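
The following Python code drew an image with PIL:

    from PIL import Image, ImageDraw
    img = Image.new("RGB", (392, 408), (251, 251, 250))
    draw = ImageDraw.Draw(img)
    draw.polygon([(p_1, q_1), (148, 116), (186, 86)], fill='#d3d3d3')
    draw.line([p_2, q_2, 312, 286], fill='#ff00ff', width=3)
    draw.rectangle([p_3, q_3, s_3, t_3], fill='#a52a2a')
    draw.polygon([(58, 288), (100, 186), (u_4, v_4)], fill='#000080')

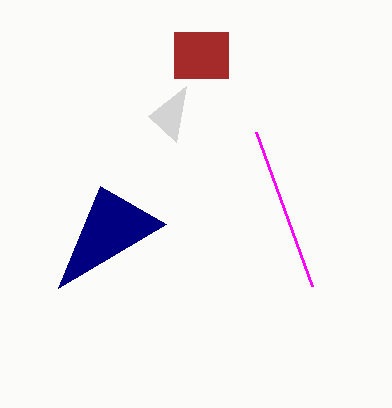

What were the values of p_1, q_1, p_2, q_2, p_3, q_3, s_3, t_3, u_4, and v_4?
p_1 = 176, q_1 = 142, p_2 = 256, q_2 = 132, p_3 = 174, q_3 = 32, s_3 = 228, t_3 = 78, u_4 = 166, v_4 = 224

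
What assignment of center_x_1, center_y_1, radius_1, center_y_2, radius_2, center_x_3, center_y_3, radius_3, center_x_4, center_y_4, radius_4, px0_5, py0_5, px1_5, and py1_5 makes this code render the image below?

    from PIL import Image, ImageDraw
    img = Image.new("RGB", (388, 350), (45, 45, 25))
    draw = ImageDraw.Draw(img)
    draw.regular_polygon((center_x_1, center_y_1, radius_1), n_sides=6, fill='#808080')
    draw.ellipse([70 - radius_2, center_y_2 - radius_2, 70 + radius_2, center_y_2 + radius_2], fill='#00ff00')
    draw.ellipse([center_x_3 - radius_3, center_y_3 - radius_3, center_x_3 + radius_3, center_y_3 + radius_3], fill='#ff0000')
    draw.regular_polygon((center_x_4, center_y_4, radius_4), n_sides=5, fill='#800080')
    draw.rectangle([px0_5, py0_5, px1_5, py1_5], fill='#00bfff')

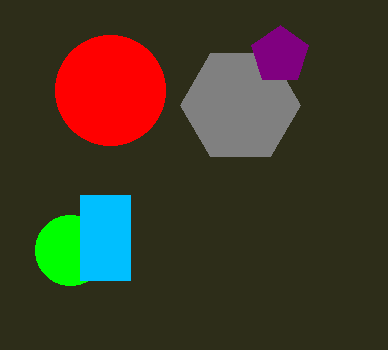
center_x_1 = 240, center_y_1 = 105, radius_1 = 60, center_y_2 = 250, radius_2 = 35, center_x_3 = 110, center_y_3 = 90, radius_3 = 55, center_x_4 = 280, center_y_4 = 55, radius_4 = 30, px0_5 = 80, py0_5 = 195, px1_5 = 130, py1_5 = 280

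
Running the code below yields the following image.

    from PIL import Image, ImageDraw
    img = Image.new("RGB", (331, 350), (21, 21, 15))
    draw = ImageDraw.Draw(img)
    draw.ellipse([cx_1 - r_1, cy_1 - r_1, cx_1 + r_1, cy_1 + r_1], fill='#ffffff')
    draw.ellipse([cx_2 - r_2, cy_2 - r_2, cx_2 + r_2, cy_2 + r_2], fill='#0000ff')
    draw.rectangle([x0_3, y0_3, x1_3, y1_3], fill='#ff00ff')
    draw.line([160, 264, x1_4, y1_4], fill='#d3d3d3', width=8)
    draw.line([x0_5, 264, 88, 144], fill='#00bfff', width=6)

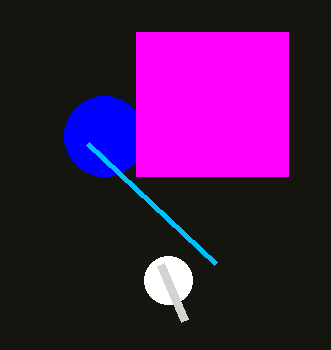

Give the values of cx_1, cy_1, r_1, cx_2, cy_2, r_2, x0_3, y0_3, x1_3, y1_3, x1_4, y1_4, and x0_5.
cx_1 = 168, cy_1 = 280, r_1 = 24, cx_2 = 104, cy_2 = 136, r_2 = 40, x0_3 = 136, y0_3 = 32, x1_3 = 288, y1_3 = 176, x1_4 = 184, y1_4 = 320, x0_5 = 216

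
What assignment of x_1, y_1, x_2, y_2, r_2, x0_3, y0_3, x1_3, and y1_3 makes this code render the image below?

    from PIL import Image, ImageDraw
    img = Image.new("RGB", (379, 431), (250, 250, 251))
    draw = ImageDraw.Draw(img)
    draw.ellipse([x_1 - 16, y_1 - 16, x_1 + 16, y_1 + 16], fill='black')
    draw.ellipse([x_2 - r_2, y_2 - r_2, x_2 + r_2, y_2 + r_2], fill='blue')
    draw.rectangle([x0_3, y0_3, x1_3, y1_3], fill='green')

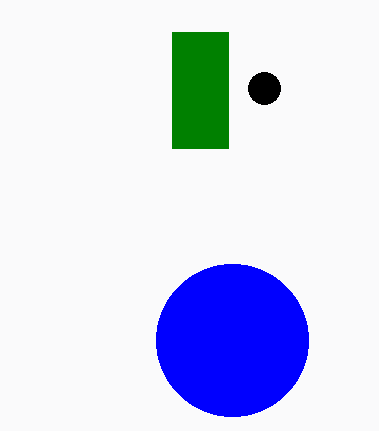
x_1 = 264; y_1 = 88; x_2 = 232; y_2 = 340; r_2 = 76; x0_3 = 172; y0_3 = 32; x1_3 = 228; y1_3 = 148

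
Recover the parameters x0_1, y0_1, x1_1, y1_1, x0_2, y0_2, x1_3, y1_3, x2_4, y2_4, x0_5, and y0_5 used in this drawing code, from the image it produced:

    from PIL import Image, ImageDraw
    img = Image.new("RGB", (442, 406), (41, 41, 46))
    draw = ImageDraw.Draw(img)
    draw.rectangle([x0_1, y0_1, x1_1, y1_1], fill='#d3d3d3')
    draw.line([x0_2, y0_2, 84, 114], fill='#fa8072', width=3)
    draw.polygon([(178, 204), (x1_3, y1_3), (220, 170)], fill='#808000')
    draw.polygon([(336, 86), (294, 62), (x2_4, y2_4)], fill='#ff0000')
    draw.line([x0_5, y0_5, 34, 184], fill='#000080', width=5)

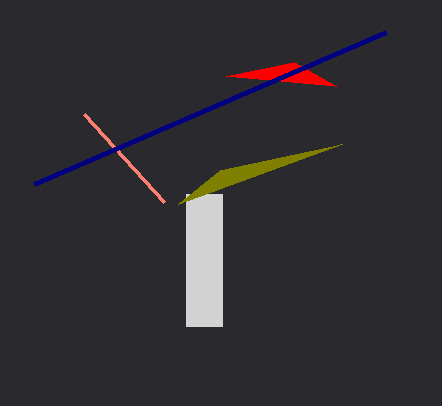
x0_1 = 186, y0_1 = 194, x1_1 = 222, y1_1 = 326, x0_2 = 164, y0_2 = 202, x1_3 = 342, y1_3 = 144, x2_4 = 226, y2_4 = 76, x0_5 = 386, y0_5 = 32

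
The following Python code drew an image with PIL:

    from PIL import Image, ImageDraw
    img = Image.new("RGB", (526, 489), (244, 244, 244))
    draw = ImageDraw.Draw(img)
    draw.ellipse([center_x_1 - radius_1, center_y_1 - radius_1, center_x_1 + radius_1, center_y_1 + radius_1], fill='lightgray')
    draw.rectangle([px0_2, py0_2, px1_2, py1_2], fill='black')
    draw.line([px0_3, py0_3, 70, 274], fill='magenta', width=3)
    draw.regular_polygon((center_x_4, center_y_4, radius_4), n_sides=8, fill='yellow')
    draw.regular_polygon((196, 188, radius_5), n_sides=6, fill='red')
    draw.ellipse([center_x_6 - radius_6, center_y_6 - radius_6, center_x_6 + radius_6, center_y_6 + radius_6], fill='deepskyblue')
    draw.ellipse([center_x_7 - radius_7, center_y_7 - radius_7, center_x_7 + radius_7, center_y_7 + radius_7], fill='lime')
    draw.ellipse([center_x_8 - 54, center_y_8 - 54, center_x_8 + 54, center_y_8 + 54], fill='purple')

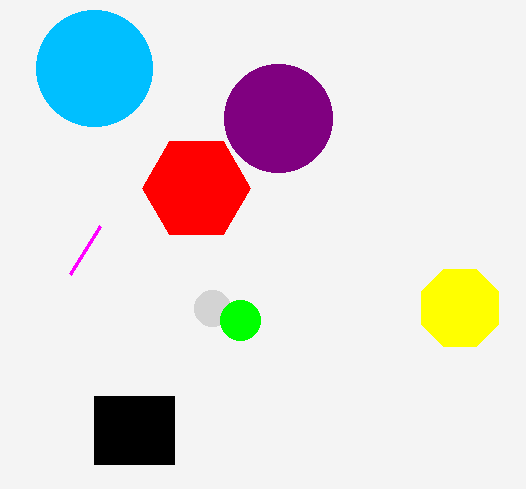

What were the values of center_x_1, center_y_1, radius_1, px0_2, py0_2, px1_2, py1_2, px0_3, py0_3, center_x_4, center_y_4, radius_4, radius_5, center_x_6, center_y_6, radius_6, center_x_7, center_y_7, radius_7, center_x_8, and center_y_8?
center_x_1 = 212; center_y_1 = 308; radius_1 = 18; px0_2 = 94; py0_2 = 396; px1_2 = 174; py1_2 = 464; px0_3 = 100; py0_3 = 226; center_x_4 = 460; center_y_4 = 308; radius_4 = 42; radius_5 = 54; center_x_6 = 94; center_y_6 = 68; radius_6 = 58; center_x_7 = 240; center_y_7 = 320; radius_7 = 20; center_x_8 = 278; center_y_8 = 118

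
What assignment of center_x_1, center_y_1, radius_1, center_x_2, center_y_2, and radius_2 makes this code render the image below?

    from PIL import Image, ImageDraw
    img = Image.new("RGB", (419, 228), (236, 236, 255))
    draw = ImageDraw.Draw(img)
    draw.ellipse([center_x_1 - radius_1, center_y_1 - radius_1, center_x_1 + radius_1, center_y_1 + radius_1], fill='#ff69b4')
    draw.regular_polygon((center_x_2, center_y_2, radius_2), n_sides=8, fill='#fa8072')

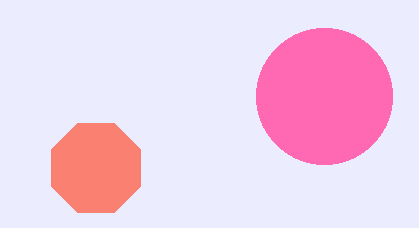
center_x_1 = 324
center_y_1 = 96
radius_1 = 68
center_x_2 = 96
center_y_2 = 168
radius_2 = 48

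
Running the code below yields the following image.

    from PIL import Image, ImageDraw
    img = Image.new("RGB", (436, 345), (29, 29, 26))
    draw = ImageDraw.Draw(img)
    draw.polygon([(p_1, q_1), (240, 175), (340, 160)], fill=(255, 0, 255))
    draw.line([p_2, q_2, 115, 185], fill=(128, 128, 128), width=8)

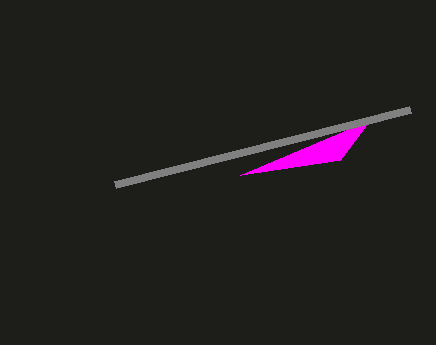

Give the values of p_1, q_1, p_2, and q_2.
p_1 = 370, q_1 = 120, p_2 = 410, q_2 = 110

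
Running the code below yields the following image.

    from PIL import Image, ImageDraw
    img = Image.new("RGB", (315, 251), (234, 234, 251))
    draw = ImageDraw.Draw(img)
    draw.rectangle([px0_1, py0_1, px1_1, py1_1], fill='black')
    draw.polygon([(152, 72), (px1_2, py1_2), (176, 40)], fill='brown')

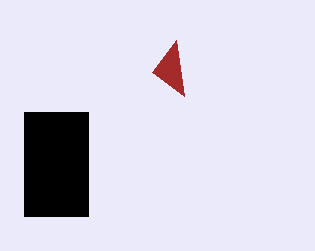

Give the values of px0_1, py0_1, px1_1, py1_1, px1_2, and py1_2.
px0_1 = 24; py0_1 = 112; px1_1 = 88; py1_1 = 216; px1_2 = 184; py1_2 = 96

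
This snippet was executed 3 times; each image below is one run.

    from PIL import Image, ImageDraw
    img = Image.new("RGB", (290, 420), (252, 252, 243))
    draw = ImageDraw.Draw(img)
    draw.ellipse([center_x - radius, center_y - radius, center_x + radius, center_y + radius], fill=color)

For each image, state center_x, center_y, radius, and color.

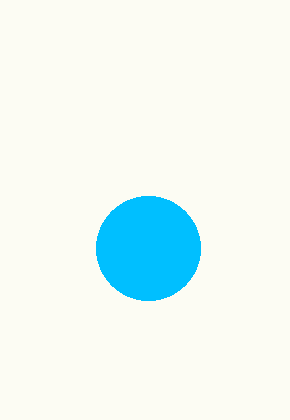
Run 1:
center_x = 148, center_y = 248, radius = 52, color = 'deepskyblue'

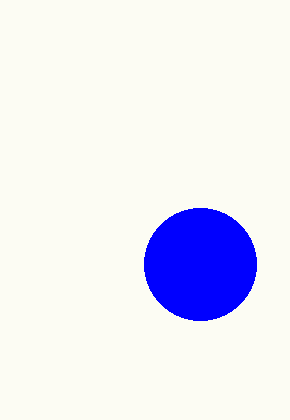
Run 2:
center_x = 200; center_y = 264; radius = 56; color = 'blue'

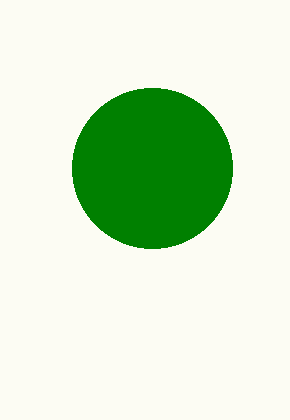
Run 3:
center_x = 152
center_y = 168
radius = 80
color = 'green'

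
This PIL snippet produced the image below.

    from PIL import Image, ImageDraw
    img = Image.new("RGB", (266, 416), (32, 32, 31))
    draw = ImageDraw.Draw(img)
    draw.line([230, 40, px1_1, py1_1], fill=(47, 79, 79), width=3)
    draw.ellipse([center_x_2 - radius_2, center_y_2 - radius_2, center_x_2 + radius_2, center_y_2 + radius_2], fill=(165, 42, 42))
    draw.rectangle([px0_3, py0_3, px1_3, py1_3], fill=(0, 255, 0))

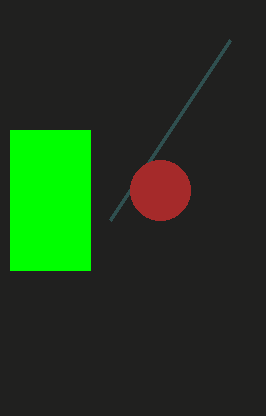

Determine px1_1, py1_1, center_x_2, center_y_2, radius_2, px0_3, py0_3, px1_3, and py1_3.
px1_1 = 110, py1_1 = 220, center_x_2 = 160, center_y_2 = 190, radius_2 = 30, px0_3 = 10, py0_3 = 130, px1_3 = 90, py1_3 = 270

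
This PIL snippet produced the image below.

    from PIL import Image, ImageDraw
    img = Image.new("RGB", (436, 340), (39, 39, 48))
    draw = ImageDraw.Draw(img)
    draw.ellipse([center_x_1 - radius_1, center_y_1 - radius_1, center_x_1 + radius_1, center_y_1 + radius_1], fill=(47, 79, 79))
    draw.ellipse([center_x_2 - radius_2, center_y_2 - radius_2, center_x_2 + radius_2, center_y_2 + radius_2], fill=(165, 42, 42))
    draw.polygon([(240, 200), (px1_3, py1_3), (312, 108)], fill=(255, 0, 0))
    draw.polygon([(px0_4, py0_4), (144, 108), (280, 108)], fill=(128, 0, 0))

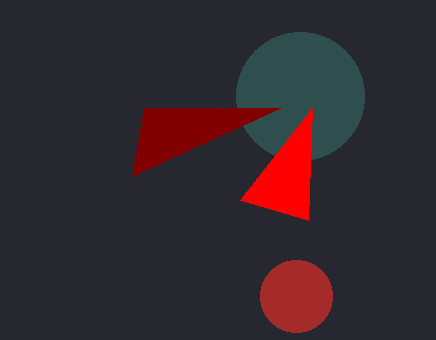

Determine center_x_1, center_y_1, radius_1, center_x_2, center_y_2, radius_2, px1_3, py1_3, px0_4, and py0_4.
center_x_1 = 300; center_y_1 = 96; radius_1 = 64; center_x_2 = 296; center_y_2 = 296; radius_2 = 36; px1_3 = 308; py1_3 = 220; px0_4 = 132; py0_4 = 176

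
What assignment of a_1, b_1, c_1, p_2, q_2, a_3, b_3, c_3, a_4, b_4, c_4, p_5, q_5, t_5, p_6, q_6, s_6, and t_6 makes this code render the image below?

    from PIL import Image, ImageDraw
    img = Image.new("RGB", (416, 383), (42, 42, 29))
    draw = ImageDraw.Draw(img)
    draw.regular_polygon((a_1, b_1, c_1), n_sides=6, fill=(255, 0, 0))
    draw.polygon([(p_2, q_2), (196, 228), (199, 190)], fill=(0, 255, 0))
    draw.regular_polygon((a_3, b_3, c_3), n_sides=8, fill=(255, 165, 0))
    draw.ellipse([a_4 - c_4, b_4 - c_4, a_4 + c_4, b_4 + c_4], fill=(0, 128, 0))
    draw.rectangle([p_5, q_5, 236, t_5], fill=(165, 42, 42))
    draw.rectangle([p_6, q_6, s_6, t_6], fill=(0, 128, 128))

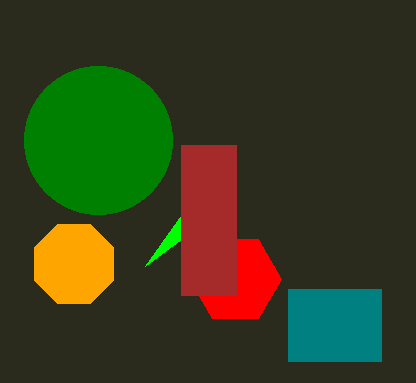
a_1 = 235
b_1 = 279
c_1 = 46
p_2 = 145
q_2 = 266
a_3 = 74
b_3 = 264
c_3 = 43
a_4 = 98
b_4 = 140
c_4 = 74
p_5 = 181
q_5 = 145
t_5 = 295
p_6 = 288
q_6 = 289
s_6 = 381
t_6 = 361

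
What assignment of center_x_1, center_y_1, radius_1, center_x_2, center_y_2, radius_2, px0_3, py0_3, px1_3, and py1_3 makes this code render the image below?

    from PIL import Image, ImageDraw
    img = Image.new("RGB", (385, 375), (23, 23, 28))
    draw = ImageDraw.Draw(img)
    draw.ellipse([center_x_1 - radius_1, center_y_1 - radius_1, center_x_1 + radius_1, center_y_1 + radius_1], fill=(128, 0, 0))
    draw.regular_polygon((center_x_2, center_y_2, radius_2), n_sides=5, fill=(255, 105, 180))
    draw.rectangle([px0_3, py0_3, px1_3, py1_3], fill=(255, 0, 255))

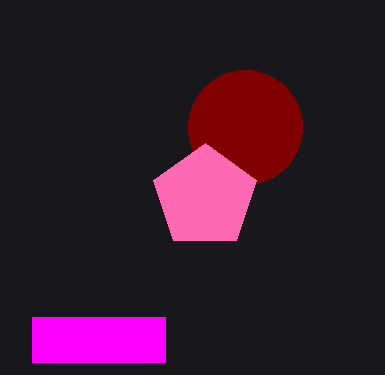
center_x_1 = 245, center_y_1 = 127, radius_1 = 57, center_x_2 = 205, center_y_2 = 197, radius_2 = 54, px0_3 = 32, py0_3 = 317, px1_3 = 165, py1_3 = 362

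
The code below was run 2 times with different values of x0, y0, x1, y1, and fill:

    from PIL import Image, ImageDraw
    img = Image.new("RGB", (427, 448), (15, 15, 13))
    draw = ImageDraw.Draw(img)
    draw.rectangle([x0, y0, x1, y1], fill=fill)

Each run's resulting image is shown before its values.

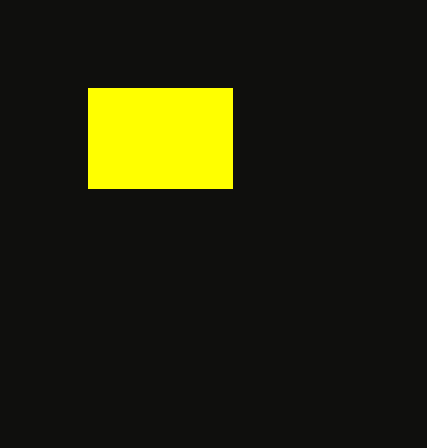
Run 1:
x0 = 88
y0 = 88
x1 = 232
y1 = 188
fill = 'yellow'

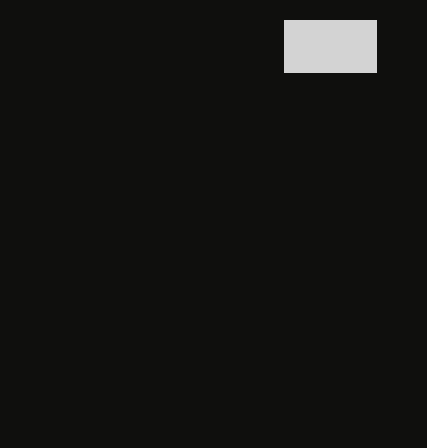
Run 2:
x0 = 284
y0 = 20
x1 = 376
y1 = 72
fill = 'lightgray'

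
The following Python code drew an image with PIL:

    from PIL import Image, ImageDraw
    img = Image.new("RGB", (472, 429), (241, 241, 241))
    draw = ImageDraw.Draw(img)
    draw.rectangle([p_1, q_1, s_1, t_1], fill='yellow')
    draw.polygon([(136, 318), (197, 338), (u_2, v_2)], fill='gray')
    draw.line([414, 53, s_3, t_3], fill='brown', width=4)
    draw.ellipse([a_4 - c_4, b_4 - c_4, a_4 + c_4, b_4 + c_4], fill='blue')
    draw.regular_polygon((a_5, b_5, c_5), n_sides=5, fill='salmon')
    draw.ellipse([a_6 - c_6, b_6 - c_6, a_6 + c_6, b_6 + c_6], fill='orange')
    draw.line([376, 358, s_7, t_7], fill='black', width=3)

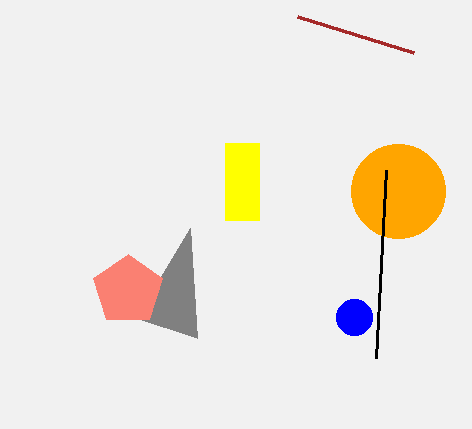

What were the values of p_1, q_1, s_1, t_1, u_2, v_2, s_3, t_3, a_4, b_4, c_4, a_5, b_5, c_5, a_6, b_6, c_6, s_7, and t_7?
p_1 = 225, q_1 = 143, s_1 = 259, t_1 = 220, u_2 = 190, v_2 = 228, s_3 = 298, t_3 = 17, a_4 = 354, b_4 = 317, c_4 = 18, a_5 = 128, b_5 = 290, c_5 = 36, a_6 = 398, b_6 = 191, c_6 = 47, s_7 = 386, t_7 = 170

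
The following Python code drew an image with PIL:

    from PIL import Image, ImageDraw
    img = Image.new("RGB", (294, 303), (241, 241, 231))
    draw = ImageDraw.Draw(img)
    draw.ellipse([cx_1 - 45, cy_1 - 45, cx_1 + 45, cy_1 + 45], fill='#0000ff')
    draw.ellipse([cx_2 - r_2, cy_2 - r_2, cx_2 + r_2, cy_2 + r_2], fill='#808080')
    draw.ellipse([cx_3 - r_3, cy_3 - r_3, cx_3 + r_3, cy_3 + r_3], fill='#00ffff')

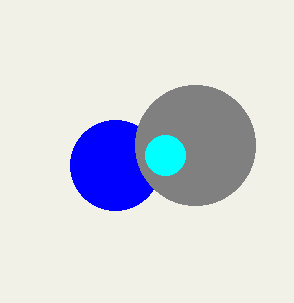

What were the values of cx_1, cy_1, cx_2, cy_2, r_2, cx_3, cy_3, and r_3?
cx_1 = 115
cy_1 = 165
cx_2 = 195
cy_2 = 145
r_2 = 60
cx_3 = 165
cy_3 = 155
r_3 = 20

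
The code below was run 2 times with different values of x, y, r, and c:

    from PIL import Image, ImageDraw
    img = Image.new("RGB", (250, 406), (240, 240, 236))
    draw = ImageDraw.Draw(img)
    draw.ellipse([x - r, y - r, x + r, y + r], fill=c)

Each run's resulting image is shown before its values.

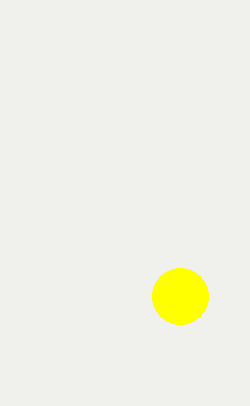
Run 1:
x = 180; y = 296; r = 28; c = 'yellow'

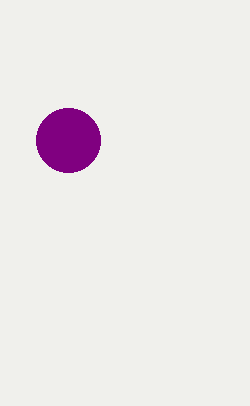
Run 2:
x = 68
y = 140
r = 32
c = 'purple'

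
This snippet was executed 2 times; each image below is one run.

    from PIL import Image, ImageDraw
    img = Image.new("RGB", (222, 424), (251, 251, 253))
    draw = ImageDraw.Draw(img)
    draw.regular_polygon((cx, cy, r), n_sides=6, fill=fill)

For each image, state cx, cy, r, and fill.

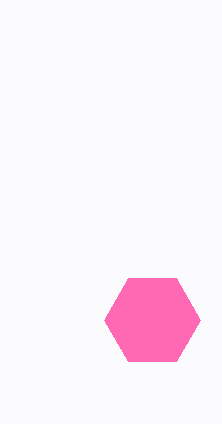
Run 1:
cx = 152; cy = 320; r = 48; fill = 'hotpink'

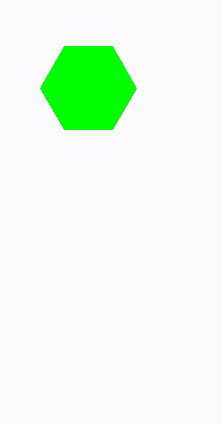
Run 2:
cx = 88, cy = 88, r = 48, fill = 'lime'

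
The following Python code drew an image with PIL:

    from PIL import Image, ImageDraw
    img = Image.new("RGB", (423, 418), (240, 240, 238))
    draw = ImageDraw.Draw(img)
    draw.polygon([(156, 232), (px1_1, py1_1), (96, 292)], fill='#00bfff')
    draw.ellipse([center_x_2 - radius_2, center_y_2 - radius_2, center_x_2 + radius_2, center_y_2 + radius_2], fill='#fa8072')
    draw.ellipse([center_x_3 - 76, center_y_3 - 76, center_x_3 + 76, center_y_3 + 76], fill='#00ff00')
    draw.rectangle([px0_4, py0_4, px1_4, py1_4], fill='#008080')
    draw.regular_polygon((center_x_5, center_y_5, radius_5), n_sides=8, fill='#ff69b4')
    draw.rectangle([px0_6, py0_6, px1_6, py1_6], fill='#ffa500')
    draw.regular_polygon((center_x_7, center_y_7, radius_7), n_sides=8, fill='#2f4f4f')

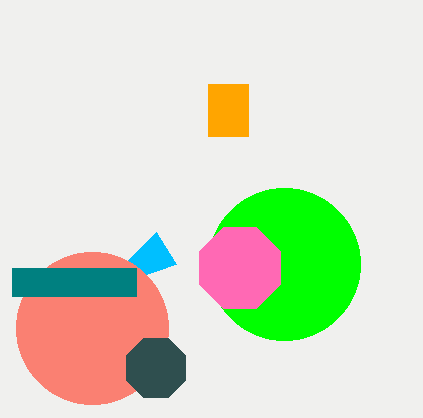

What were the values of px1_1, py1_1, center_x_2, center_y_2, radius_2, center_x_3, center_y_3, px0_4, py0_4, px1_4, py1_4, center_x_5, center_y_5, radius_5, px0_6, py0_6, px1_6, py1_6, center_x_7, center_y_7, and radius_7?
px1_1 = 176; py1_1 = 264; center_x_2 = 92; center_y_2 = 328; radius_2 = 76; center_x_3 = 284; center_y_3 = 264; px0_4 = 12; py0_4 = 268; px1_4 = 136; py1_4 = 296; center_x_5 = 240; center_y_5 = 268; radius_5 = 44; px0_6 = 208; py0_6 = 84; px1_6 = 248; py1_6 = 136; center_x_7 = 156; center_y_7 = 368; radius_7 = 32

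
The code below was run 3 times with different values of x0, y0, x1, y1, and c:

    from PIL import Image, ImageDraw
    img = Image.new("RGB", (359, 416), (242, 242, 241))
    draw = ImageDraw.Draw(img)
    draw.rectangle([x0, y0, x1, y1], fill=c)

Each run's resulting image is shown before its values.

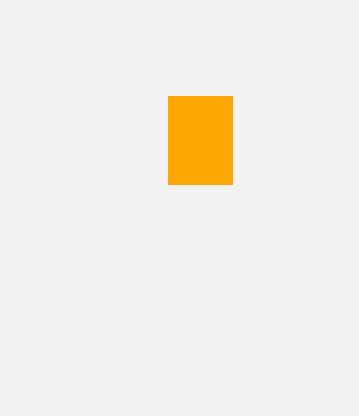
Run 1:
x0 = 168; y0 = 96; x1 = 232; y1 = 184; c = 'orange'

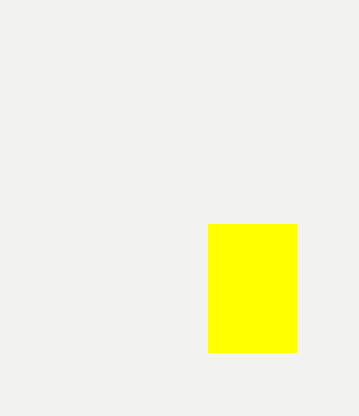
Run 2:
x0 = 208, y0 = 224, x1 = 296, y1 = 352, c = 'yellow'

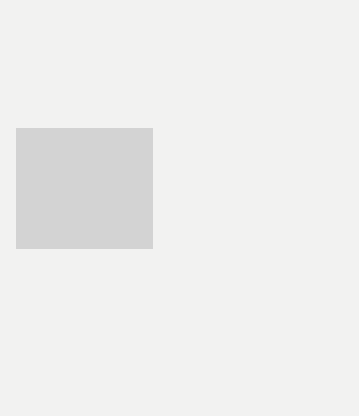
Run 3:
x0 = 16; y0 = 128; x1 = 152; y1 = 248; c = 'lightgray'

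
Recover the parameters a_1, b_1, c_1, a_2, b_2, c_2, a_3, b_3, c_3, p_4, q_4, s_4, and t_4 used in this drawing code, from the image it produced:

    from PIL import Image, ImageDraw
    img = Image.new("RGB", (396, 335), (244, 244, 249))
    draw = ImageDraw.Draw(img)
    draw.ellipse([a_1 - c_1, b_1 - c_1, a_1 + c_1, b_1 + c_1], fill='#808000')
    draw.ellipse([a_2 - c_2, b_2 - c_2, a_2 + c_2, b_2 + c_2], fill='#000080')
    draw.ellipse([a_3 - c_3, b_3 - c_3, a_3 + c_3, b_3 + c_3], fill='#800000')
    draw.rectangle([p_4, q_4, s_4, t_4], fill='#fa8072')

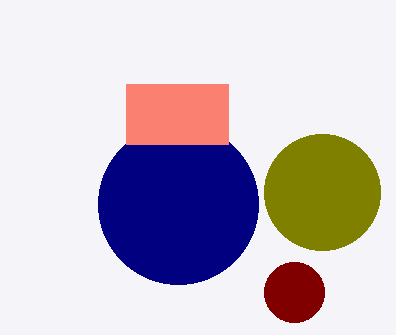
a_1 = 322, b_1 = 192, c_1 = 58, a_2 = 178, b_2 = 204, c_2 = 80, a_3 = 294, b_3 = 292, c_3 = 30, p_4 = 126, q_4 = 84, s_4 = 228, t_4 = 144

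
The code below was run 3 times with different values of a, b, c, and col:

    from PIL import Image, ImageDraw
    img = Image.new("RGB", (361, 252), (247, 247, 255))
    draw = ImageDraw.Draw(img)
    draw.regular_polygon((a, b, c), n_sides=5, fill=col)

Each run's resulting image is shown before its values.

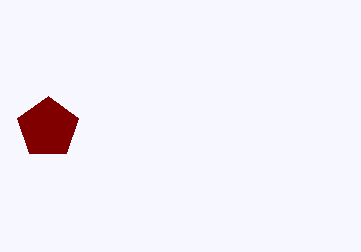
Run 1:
a = 48, b = 128, c = 32, col = 'maroon'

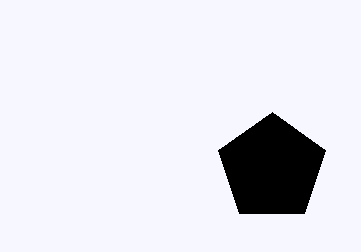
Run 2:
a = 272
b = 168
c = 56
col = 'black'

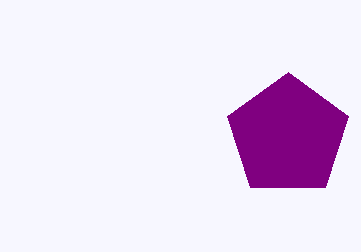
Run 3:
a = 288, b = 136, c = 64, col = 'purple'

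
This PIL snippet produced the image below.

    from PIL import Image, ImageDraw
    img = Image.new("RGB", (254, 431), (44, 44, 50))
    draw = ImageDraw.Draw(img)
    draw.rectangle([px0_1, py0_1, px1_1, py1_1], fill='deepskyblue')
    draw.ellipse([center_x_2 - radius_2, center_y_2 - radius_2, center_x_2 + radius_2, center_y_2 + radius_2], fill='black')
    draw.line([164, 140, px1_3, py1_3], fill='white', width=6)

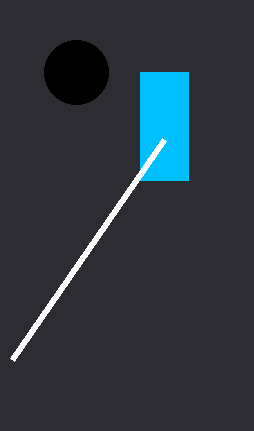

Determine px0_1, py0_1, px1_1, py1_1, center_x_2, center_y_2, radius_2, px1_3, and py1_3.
px0_1 = 140
py0_1 = 72
px1_1 = 188
py1_1 = 180
center_x_2 = 76
center_y_2 = 72
radius_2 = 32
px1_3 = 12
py1_3 = 360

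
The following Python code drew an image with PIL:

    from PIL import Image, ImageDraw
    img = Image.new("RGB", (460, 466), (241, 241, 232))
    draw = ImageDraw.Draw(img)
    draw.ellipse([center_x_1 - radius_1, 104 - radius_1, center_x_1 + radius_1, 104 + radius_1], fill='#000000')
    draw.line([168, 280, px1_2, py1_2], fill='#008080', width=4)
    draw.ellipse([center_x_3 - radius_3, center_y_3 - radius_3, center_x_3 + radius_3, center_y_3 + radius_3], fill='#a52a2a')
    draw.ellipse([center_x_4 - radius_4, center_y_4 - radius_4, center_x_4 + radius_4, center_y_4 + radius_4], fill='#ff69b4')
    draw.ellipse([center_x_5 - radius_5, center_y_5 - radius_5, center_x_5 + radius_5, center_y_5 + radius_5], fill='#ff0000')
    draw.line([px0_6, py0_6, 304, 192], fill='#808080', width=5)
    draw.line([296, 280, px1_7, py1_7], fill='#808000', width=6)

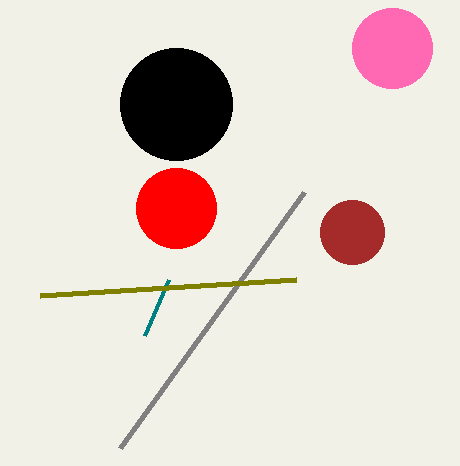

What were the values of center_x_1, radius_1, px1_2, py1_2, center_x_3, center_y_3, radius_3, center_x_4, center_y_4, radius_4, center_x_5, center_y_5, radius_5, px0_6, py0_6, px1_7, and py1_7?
center_x_1 = 176
radius_1 = 56
px1_2 = 144
py1_2 = 336
center_x_3 = 352
center_y_3 = 232
radius_3 = 32
center_x_4 = 392
center_y_4 = 48
radius_4 = 40
center_x_5 = 176
center_y_5 = 208
radius_5 = 40
px0_6 = 120
py0_6 = 448
px1_7 = 40
py1_7 = 296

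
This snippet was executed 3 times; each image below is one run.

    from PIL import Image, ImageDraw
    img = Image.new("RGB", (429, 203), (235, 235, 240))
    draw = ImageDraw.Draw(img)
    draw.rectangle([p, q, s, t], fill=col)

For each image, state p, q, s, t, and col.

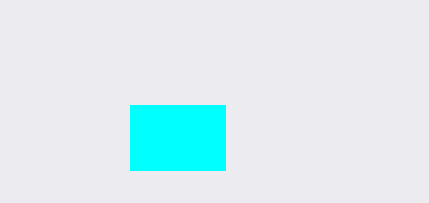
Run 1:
p = 130; q = 105; s = 225; t = 170; col = 'cyan'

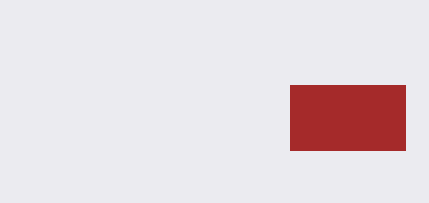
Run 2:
p = 290
q = 85
s = 405
t = 150
col = 'brown'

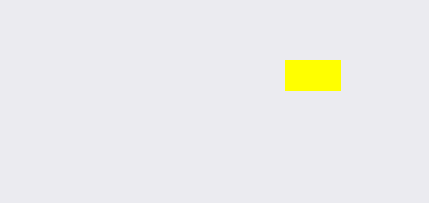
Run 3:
p = 285; q = 60; s = 340; t = 90; col = 'yellow'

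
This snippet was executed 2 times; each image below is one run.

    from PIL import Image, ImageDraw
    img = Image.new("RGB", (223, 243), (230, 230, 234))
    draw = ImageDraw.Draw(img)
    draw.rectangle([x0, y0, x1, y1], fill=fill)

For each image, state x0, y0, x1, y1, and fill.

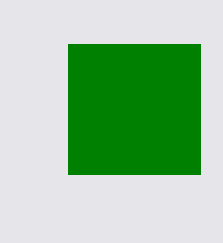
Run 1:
x0 = 68; y0 = 44; x1 = 200; y1 = 174; fill = 'green'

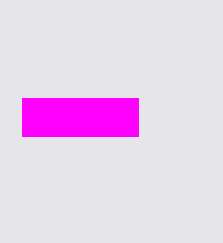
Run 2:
x0 = 22, y0 = 98, x1 = 138, y1 = 136, fill = 'magenta'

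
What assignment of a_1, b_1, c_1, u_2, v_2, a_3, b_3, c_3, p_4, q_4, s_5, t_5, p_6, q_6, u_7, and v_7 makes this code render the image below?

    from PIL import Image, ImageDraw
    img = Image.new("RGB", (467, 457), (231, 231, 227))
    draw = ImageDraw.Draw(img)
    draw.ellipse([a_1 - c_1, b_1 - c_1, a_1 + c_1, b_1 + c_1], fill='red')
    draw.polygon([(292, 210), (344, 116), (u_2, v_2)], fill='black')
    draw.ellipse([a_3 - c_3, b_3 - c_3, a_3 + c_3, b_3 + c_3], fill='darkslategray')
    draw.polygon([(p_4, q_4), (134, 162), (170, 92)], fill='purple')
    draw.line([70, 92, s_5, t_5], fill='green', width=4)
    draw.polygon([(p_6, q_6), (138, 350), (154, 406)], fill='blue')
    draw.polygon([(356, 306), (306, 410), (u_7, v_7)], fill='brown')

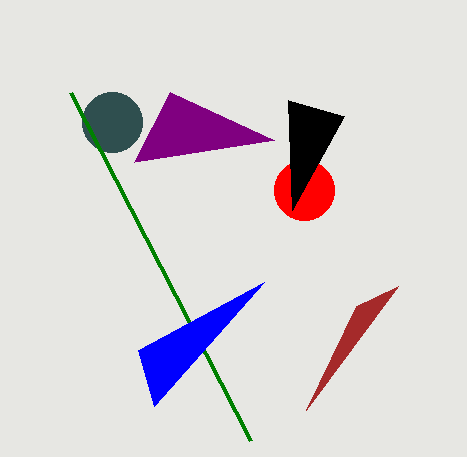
a_1 = 304, b_1 = 190, c_1 = 30, u_2 = 288, v_2 = 100, a_3 = 112, b_3 = 122, c_3 = 30, p_4 = 274, q_4 = 140, s_5 = 250, t_5 = 440, p_6 = 264, q_6 = 282, u_7 = 398, v_7 = 286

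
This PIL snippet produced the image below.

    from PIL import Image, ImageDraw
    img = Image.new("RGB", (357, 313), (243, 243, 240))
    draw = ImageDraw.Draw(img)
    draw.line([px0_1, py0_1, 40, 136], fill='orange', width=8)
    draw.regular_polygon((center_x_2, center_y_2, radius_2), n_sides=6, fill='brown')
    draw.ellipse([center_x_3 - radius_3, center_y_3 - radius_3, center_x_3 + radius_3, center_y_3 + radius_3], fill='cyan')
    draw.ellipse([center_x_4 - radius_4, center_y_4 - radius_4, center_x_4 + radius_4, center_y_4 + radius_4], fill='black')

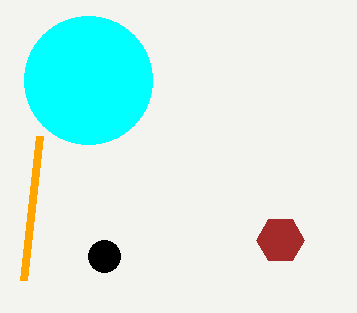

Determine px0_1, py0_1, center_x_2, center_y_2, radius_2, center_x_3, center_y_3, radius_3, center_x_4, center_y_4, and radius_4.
px0_1 = 24; py0_1 = 280; center_x_2 = 280; center_y_2 = 240; radius_2 = 24; center_x_3 = 88; center_y_3 = 80; radius_3 = 64; center_x_4 = 104; center_y_4 = 256; radius_4 = 16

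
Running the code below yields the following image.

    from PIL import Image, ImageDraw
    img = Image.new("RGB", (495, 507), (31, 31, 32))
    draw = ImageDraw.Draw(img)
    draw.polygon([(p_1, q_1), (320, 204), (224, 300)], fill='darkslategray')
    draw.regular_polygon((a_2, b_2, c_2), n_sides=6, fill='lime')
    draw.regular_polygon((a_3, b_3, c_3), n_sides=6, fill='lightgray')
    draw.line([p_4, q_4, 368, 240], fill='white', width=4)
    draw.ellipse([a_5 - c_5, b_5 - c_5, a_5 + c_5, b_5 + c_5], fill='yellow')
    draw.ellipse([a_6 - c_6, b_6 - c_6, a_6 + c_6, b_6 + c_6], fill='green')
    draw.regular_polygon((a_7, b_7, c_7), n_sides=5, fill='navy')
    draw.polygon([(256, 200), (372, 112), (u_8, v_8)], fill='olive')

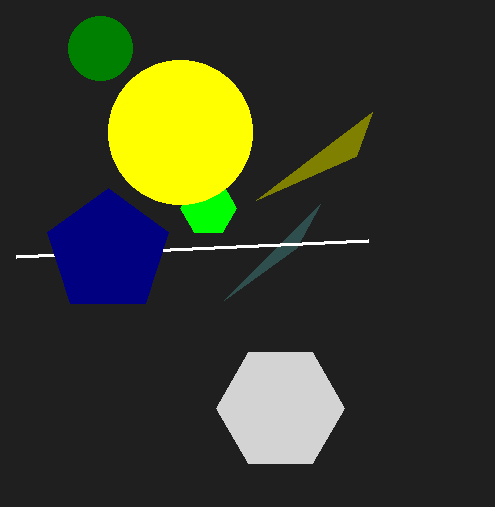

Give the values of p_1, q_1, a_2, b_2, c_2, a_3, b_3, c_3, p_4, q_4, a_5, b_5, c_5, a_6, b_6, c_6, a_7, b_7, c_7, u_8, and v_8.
p_1 = 296; q_1 = 248; a_2 = 208; b_2 = 208; c_2 = 28; a_3 = 280; b_3 = 408; c_3 = 64; p_4 = 16; q_4 = 256; a_5 = 180; b_5 = 132; c_5 = 72; a_6 = 100; b_6 = 48; c_6 = 32; a_7 = 108; b_7 = 252; c_7 = 64; u_8 = 356; v_8 = 156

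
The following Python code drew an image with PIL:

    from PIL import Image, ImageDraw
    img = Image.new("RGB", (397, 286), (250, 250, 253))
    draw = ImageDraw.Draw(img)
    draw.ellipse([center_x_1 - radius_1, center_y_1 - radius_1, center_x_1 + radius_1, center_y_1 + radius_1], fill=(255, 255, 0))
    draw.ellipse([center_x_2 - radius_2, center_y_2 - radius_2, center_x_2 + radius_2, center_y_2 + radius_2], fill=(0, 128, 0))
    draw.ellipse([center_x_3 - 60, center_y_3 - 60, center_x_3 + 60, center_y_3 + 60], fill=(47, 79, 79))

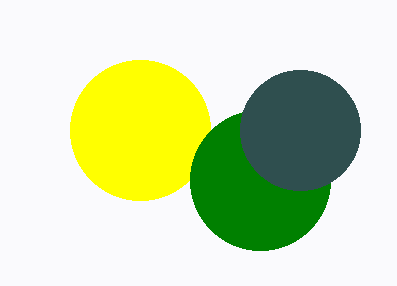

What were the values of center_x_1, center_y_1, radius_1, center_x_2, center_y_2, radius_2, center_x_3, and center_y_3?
center_x_1 = 140; center_y_1 = 130; radius_1 = 70; center_x_2 = 260; center_y_2 = 180; radius_2 = 70; center_x_3 = 300; center_y_3 = 130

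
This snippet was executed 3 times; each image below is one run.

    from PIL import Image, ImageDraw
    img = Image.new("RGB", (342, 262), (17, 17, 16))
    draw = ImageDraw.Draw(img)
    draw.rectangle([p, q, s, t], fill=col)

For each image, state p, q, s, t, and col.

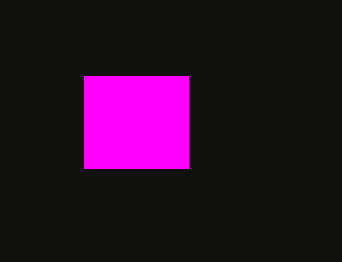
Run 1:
p = 84
q = 76
s = 188
t = 168
col = 'magenta'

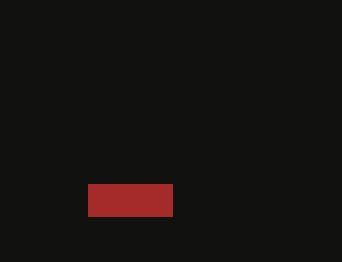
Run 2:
p = 88
q = 184
s = 172
t = 216
col = 'brown'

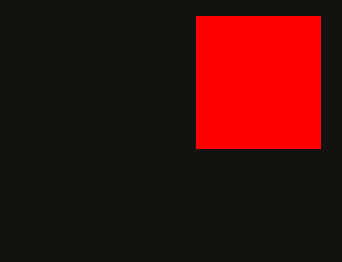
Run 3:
p = 196
q = 16
s = 320
t = 148
col = 'red'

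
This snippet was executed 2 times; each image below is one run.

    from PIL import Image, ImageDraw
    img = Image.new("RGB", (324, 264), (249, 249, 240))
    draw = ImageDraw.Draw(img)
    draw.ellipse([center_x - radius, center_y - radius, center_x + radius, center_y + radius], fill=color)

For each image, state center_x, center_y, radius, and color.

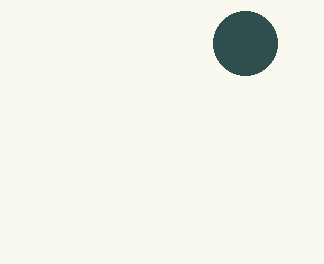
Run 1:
center_x = 245, center_y = 43, radius = 32, color = 'darkslategray'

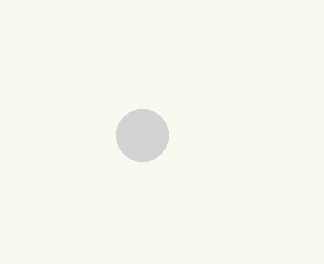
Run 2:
center_x = 142; center_y = 135; radius = 26; color = 'lightgray'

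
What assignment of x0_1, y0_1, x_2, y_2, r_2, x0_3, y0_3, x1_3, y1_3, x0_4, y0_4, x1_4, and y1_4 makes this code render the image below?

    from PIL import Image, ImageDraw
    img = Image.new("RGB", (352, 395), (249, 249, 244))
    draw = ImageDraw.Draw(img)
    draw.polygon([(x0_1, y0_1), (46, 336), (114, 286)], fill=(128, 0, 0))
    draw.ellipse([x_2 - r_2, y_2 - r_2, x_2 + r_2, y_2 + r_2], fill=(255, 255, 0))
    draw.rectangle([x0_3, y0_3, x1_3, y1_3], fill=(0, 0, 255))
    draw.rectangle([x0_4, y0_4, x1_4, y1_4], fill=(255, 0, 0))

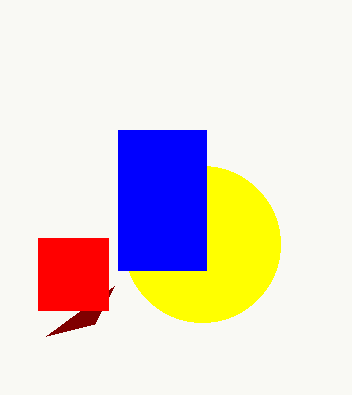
x0_1 = 94
y0_1 = 324
x_2 = 202
y_2 = 244
r_2 = 78
x0_3 = 118
y0_3 = 130
x1_3 = 206
y1_3 = 270
x0_4 = 38
y0_4 = 238
x1_4 = 108
y1_4 = 310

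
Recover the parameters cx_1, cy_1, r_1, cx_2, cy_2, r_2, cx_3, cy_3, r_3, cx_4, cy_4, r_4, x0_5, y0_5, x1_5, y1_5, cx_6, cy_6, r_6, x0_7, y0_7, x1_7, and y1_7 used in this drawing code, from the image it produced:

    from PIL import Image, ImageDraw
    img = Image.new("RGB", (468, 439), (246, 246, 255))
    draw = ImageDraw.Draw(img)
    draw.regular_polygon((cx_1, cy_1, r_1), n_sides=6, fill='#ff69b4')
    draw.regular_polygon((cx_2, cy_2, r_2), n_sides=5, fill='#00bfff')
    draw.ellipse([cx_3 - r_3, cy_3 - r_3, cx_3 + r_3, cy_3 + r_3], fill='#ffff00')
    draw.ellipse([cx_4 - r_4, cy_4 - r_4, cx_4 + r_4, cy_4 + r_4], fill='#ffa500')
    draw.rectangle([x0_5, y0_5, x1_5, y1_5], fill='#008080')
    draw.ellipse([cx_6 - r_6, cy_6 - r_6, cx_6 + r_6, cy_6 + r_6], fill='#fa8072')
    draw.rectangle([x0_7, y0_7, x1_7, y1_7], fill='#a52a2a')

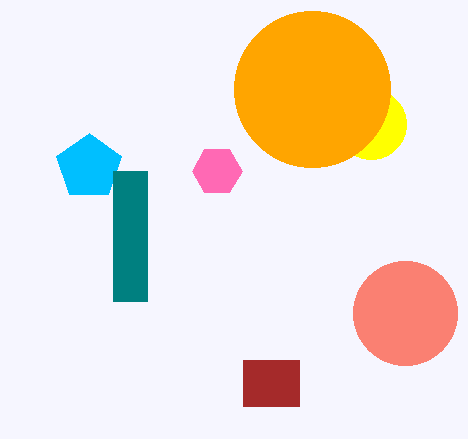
cx_1 = 217, cy_1 = 171, r_1 = 25, cx_2 = 89, cy_2 = 167, r_2 = 34, cx_3 = 371, cy_3 = 124, r_3 = 35, cx_4 = 312, cy_4 = 89, r_4 = 78, x0_5 = 113, y0_5 = 171, x1_5 = 147, y1_5 = 301, cx_6 = 405, cy_6 = 313, r_6 = 52, x0_7 = 243, y0_7 = 360, x1_7 = 299, y1_7 = 406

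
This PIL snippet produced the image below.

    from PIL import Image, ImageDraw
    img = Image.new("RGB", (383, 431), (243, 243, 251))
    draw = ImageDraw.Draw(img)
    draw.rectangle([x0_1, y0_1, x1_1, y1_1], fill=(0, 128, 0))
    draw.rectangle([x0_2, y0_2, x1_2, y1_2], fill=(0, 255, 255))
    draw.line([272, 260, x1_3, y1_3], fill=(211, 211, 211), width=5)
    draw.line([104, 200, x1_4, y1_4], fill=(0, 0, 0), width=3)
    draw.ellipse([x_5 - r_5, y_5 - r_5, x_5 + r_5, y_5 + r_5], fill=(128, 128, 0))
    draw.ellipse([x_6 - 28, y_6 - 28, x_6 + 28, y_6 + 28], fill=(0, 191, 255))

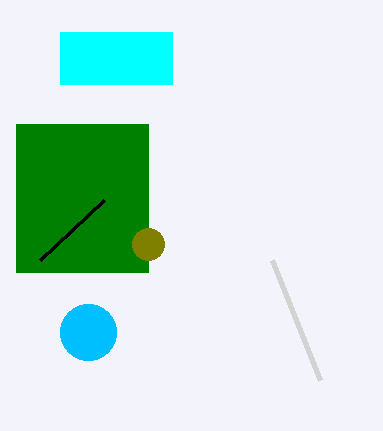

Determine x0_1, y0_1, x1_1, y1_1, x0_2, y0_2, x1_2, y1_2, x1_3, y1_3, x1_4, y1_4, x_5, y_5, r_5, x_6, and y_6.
x0_1 = 16, y0_1 = 124, x1_1 = 148, y1_1 = 272, x0_2 = 60, y0_2 = 32, x1_2 = 172, y1_2 = 84, x1_3 = 320, y1_3 = 380, x1_4 = 40, y1_4 = 260, x_5 = 148, y_5 = 244, r_5 = 16, x_6 = 88, y_6 = 332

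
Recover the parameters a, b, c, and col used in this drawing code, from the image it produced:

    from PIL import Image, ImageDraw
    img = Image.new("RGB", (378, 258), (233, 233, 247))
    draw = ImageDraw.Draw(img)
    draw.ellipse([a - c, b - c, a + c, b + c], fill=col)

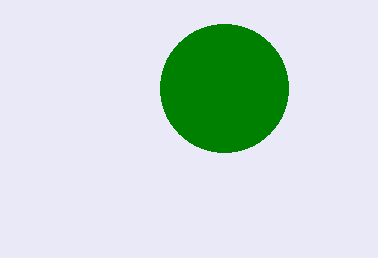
a = 224
b = 88
c = 64
col = 'green'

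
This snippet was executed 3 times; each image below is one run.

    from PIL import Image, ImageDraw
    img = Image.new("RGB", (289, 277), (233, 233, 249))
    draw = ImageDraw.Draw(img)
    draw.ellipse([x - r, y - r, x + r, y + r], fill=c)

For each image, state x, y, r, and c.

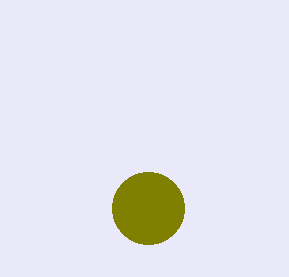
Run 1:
x = 148; y = 208; r = 36; c = 'olive'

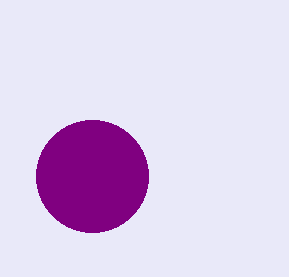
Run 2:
x = 92; y = 176; r = 56; c = 'purple'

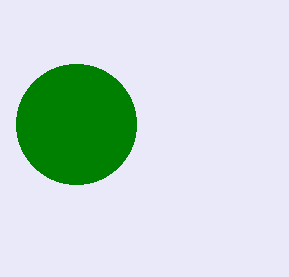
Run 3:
x = 76, y = 124, r = 60, c = 'green'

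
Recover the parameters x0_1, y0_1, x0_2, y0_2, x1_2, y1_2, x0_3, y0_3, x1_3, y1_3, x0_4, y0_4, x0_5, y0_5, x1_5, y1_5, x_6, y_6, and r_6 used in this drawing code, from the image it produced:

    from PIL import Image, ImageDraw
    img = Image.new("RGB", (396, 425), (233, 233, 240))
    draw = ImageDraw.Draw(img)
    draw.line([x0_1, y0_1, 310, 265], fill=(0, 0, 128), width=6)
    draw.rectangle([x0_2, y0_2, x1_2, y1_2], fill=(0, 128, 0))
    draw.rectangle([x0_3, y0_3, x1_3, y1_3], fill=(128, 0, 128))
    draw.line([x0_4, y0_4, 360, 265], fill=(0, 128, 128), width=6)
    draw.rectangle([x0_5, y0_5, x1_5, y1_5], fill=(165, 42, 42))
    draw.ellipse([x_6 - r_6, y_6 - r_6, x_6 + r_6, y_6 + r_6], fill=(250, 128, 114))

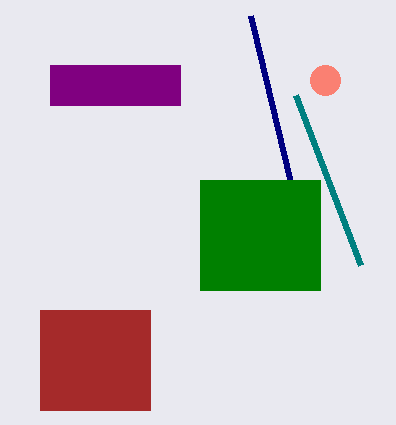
x0_1 = 250; y0_1 = 15; x0_2 = 200; y0_2 = 180; x1_2 = 320; y1_2 = 290; x0_3 = 50; y0_3 = 65; x1_3 = 180; y1_3 = 105; x0_4 = 295; y0_4 = 95; x0_5 = 40; y0_5 = 310; x1_5 = 150; y1_5 = 410; x_6 = 325; y_6 = 80; r_6 = 15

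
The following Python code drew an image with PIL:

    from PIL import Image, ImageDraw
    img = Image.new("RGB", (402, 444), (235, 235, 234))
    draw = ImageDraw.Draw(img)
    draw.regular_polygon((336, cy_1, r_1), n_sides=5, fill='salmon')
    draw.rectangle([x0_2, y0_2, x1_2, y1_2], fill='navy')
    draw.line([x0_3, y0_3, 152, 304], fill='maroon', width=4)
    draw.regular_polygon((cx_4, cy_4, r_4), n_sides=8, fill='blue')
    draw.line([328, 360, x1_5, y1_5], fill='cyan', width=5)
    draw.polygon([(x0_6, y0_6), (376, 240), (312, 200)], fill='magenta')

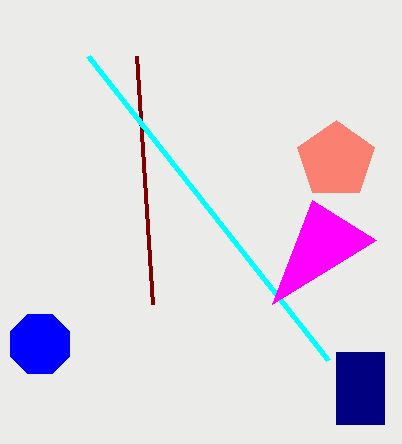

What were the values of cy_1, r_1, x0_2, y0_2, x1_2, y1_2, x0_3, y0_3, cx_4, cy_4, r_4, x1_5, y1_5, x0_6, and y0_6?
cy_1 = 160, r_1 = 40, x0_2 = 336, y0_2 = 352, x1_2 = 384, y1_2 = 424, x0_3 = 136, y0_3 = 56, cx_4 = 40, cy_4 = 344, r_4 = 32, x1_5 = 88, y1_5 = 56, x0_6 = 272, y0_6 = 304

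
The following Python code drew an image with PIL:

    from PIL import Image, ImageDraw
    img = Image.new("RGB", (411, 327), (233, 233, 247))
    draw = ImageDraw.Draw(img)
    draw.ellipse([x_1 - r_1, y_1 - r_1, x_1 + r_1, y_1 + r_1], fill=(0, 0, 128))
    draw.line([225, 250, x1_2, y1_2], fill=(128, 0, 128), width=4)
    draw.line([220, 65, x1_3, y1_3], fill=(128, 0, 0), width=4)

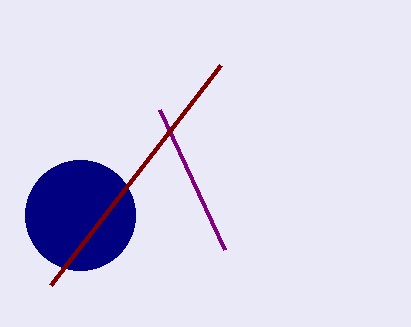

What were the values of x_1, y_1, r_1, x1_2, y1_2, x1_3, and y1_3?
x_1 = 80, y_1 = 215, r_1 = 55, x1_2 = 160, y1_2 = 110, x1_3 = 50, y1_3 = 285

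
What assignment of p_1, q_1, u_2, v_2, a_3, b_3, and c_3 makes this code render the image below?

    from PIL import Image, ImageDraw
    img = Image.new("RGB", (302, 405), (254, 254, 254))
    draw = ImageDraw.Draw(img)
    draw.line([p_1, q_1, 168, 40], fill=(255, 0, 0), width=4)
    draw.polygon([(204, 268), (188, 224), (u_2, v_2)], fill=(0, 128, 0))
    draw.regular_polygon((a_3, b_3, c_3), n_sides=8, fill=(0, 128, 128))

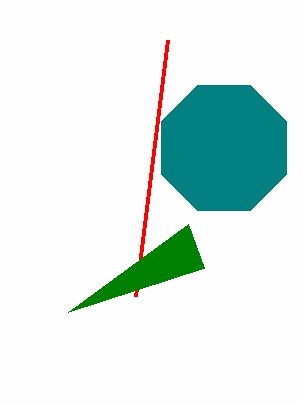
p_1 = 136
q_1 = 296
u_2 = 68
v_2 = 312
a_3 = 224
b_3 = 148
c_3 = 68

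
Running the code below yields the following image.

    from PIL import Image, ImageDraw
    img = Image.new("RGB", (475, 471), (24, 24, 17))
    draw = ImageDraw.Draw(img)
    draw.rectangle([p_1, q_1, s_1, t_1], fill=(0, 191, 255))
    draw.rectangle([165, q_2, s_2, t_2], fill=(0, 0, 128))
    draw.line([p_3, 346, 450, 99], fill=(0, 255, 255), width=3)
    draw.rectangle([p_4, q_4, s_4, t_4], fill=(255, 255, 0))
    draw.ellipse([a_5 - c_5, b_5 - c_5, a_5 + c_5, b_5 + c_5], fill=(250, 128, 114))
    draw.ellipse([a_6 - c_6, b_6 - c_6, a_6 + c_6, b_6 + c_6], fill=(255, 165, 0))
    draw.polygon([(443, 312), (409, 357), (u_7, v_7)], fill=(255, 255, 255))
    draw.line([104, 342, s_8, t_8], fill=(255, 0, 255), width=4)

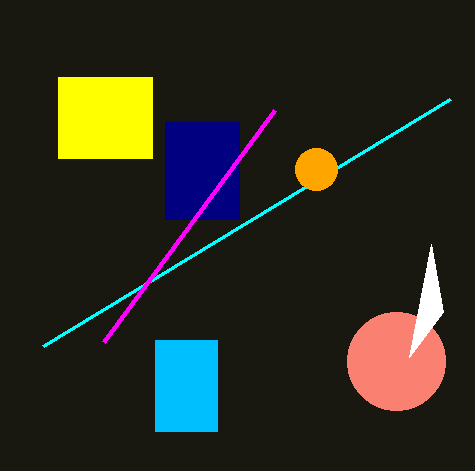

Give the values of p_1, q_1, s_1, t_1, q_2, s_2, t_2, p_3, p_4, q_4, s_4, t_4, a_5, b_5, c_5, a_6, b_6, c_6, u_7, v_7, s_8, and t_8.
p_1 = 155, q_1 = 340, s_1 = 217, t_1 = 431, q_2 = 122, s_2 = 239, t_2 = 219, p_3 = 43, p_4 = 58, q_4 = 77, s_4 = 152, t_4 = 158, a_5 = 396, b_5 = 361, c_5 = 49, a_6 = 316, b_6 = 169, c_6 = 21, u_7 = 431, v_7 = 244, s_8 = 275, t_8 = 110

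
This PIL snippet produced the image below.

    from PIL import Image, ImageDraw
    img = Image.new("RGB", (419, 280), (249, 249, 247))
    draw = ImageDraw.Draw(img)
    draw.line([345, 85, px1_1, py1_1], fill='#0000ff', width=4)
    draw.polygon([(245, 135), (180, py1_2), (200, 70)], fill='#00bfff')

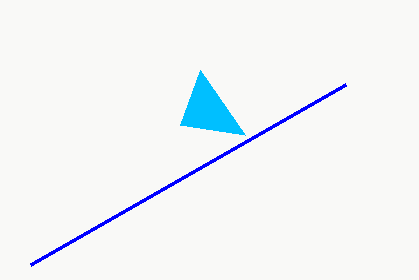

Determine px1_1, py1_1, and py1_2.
px1_1 = 30, py1_1 = 265, py1_2 = 125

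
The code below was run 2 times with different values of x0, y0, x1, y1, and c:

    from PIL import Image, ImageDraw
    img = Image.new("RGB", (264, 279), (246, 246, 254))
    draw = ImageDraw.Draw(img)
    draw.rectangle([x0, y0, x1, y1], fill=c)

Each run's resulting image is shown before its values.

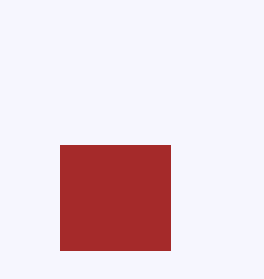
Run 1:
x0 = 60, y0 = 145, x1 = 170, y1 = 250, c = 'brown'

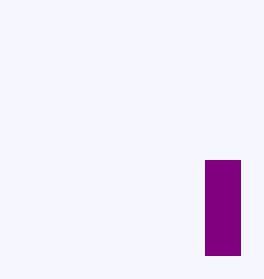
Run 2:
x0 = 205; y0 = 160; x1 = 240; y1 = 255; c = 'purple'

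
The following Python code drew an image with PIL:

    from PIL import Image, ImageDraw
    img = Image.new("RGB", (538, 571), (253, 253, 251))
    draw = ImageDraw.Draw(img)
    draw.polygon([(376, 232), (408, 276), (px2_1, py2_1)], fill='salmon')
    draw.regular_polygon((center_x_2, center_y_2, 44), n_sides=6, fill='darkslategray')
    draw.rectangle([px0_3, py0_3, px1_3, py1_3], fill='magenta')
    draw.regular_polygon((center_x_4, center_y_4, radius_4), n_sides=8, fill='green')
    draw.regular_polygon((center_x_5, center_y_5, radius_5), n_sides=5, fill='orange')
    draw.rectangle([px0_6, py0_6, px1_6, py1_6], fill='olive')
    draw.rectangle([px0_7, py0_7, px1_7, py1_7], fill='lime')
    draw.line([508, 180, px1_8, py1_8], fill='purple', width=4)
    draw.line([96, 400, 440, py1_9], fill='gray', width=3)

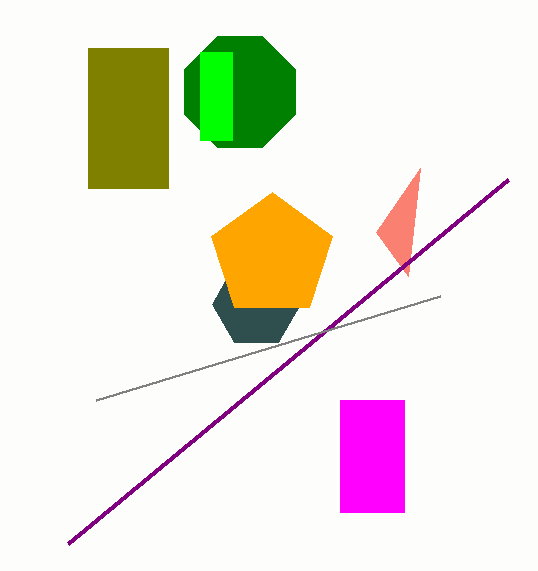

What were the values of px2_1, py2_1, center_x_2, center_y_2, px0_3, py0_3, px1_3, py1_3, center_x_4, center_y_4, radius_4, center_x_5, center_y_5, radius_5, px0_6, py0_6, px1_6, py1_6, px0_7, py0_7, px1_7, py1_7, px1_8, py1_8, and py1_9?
px2_1 = 420, py2_1 = 168, center_x_2 = 256, center_y_2 = 304, px0_3 = 340, py0_3 = 400, px1_3 = 404, py1_3 = 512, center_x_4 = 240, center_y_4 = 92, radius_4 = 60, center_x_5 = 272, center_y_5 = 256, radius_5 = 64, px0_6 = 88, py0_6 = 48, px1_6 = 168, py1_6 = 188, px0_7 = 200, py0_7 = 52, px1_7 = 232, py1_7 = 140, px1_8 = 68, py1_8 = 544, py1_9 = 296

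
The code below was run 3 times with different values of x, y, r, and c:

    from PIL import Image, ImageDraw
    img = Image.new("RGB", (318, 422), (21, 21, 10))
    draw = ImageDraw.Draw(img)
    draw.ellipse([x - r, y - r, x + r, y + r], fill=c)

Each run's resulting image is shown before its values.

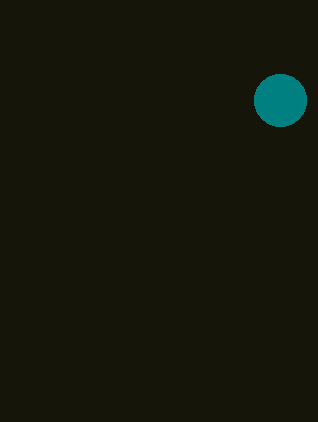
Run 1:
x = 280; y = 100; r = 26; c = 'teal'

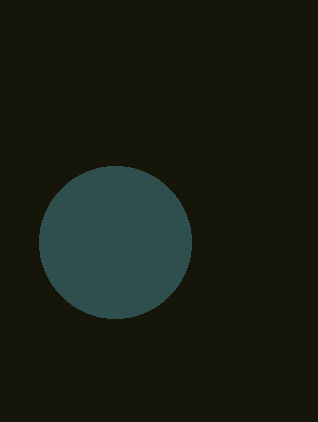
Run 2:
x = 115; y = 242; r = 76; c = 'darkslategray'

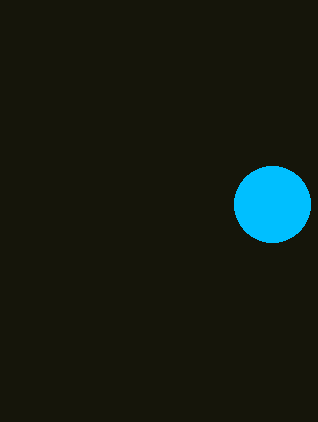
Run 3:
x = 272; y = 204; r = 38; c = 'deepskyblue'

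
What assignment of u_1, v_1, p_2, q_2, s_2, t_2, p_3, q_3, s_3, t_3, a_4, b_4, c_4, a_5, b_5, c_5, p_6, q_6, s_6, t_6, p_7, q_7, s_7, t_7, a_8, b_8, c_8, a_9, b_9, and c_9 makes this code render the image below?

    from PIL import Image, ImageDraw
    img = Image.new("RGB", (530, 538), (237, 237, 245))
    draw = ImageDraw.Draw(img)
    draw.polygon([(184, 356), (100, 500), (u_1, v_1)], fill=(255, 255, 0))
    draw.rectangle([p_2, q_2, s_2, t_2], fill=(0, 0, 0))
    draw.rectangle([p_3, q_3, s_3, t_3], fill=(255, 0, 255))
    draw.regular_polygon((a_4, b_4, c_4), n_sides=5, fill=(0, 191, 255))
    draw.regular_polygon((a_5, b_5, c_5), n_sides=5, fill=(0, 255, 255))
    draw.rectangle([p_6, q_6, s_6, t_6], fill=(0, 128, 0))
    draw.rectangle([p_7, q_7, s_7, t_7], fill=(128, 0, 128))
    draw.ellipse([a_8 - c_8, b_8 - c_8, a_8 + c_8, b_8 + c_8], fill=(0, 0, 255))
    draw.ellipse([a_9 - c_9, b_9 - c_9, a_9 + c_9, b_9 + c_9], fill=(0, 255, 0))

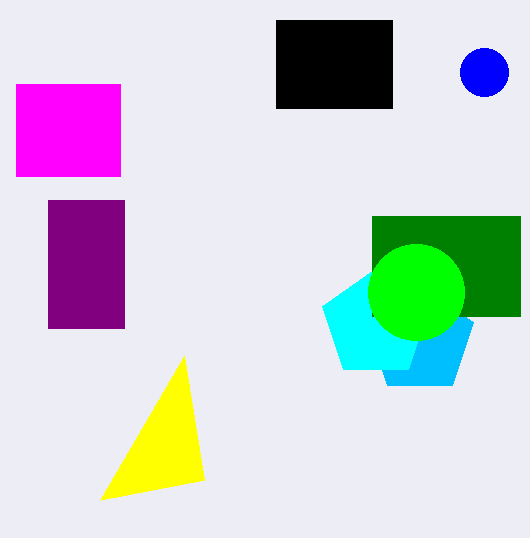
u_1 = 204
v_1 = 480
p_2 = 276
q_2 = 20
s_2 = 392
t_2 = 108
p_3 = 16
q_3 = 84
s_3 = 120
t_3 = 176
a_4 = 420
b_4 = 340
c_4 = 56
a_5 = 376
b_5 = 324
c_5 = 56
p_6 = 372
q_6 = 216
s_6 = 520
t_6 = 316
p_7 = 48
q_7 = 200
s_7 = 124
t_7 = 328
a_8 = 484
b_8 = 72
c_8 = 24
a_9 = 416
b_9 = 292
c_9 = 48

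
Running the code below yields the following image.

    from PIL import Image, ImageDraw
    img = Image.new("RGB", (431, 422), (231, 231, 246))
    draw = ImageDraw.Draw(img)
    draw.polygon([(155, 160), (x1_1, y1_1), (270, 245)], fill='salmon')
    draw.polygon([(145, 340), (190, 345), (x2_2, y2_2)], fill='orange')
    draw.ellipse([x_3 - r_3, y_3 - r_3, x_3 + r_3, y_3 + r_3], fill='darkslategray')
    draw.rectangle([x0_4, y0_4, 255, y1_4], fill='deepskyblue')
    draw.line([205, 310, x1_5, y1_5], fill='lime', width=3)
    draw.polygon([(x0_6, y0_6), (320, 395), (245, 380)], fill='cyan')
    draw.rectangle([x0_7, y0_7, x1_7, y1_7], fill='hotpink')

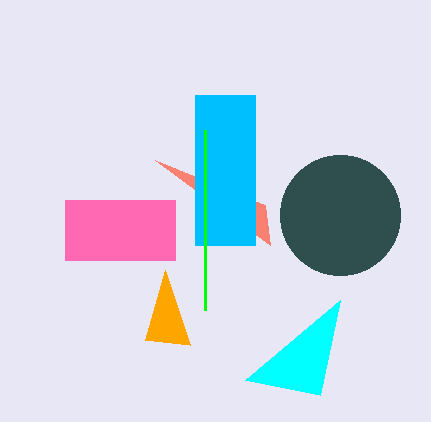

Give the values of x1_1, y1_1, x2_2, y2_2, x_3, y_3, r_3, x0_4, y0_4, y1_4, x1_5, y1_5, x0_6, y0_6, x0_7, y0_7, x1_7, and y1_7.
x1_1 = 265
y1_1 = 205
x2_2 = 165
y2_2 = 270
x_3 = 340
y_3 = 215
r_3 = 60
x0_4 = 195
y0_4 = 95
y1_4 = 245
x1_5 = 205
y1_5 = 130
x0_6 = 340
y0_6 = 300
x0_7 = 65
y0_7 = 200
x1_7 = 175
y1_7 = 260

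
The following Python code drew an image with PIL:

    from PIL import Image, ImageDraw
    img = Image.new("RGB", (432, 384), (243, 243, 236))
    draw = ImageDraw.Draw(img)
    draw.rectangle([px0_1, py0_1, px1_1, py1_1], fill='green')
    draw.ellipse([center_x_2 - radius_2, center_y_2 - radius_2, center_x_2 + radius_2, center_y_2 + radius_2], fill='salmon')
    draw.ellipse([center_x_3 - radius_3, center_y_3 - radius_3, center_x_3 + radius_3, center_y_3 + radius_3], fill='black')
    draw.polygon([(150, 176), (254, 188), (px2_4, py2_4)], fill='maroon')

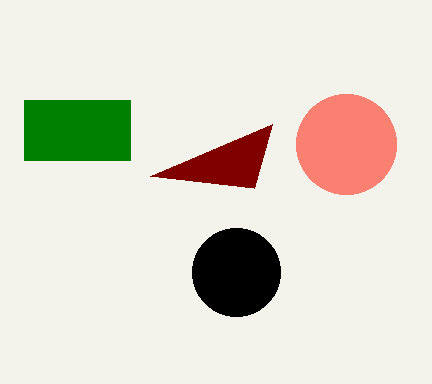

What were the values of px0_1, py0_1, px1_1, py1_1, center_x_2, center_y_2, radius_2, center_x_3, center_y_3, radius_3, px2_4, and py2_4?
px0_1 = 24
py0_1 = 100
px1_1 = 130
py1_1 = 160
center_x_2 = 346
center_y_2 = 144
radius_2 = 50
center_x_3 = 236
center_y_3 = 272
radius_3 = 44
px2_4 = 272
py2_4 = 124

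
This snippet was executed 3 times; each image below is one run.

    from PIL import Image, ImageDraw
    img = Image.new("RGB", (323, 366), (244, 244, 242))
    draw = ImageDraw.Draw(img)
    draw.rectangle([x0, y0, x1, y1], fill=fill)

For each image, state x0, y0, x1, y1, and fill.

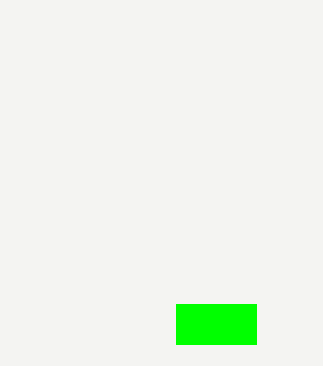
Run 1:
x0 = 176
y0 = 304
x1 = 256
y1 = 344
fill = 'lime'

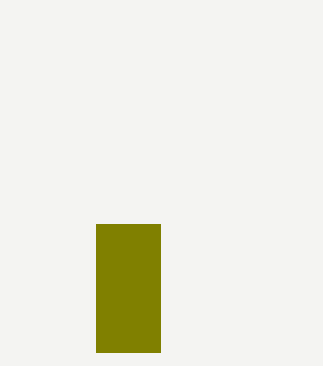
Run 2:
x0 = 96
y0 = 224
x1 = 160
y1 = 352
fill = 'olive'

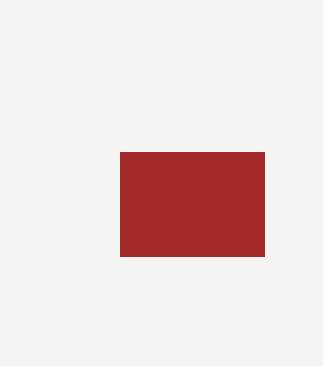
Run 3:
x0 = 120
y0 = 152
x1 = 264
y1 = 256
fill = 'brown'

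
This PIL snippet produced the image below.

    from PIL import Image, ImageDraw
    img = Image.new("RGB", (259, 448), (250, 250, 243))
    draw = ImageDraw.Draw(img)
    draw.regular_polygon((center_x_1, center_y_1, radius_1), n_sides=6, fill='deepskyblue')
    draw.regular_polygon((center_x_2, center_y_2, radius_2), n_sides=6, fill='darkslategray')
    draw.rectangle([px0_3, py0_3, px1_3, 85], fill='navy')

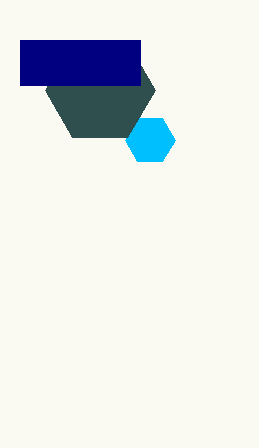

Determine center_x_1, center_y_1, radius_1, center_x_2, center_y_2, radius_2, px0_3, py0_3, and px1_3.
center_x_1 = 150, center_y_1 = 140, radius_1 = 25, center_x_2 = 100, center_y_2 = 90, radius_2 = 55, px0_3 = 20, py0_3 = 40, px1_3 = 140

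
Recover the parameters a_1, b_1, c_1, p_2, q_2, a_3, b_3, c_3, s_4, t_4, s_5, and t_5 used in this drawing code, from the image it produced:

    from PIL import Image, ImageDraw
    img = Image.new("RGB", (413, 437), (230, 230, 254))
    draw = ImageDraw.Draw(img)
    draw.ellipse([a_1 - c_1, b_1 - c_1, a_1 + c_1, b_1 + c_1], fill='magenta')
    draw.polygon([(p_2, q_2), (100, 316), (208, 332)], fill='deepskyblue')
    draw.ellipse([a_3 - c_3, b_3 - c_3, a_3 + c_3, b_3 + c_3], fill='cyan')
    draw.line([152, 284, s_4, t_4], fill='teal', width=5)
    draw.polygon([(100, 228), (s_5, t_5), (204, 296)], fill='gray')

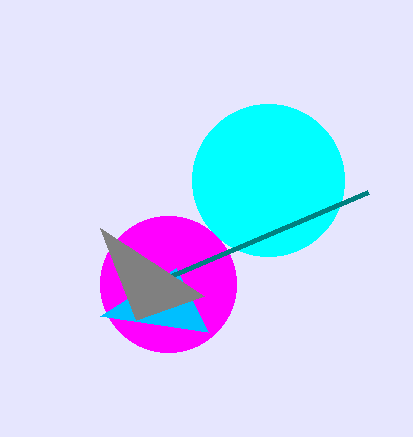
a_1 = 168, b_1 = 284, c_1 = 68, p_2 = 176, q_2 = 268, a_3 = 268, b_3 = 180, c_3 = 76, s_4 = 368, t_4 = 192, s_5 = 136, t_5 = 320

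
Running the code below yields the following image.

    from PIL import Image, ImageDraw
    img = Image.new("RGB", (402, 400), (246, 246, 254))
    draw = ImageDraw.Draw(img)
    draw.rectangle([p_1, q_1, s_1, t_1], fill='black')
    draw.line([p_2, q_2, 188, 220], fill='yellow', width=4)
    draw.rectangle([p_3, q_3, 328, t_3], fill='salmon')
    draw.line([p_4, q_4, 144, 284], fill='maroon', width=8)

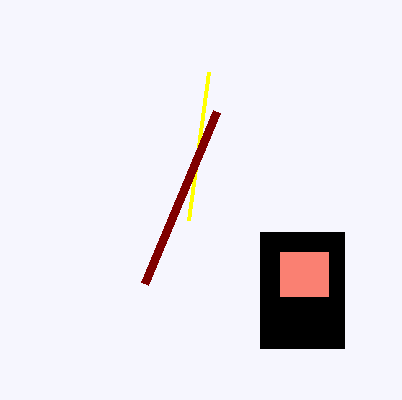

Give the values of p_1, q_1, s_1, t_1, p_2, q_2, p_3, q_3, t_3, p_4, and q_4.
p_1 = 260
q_1 = 232
s_1 = 344
t_1 = 348
p_2 = 208
q_2 = 72
p_3 = 280
q_3 = 252
t_3 = 296
p_4 = 216
q_4 = 112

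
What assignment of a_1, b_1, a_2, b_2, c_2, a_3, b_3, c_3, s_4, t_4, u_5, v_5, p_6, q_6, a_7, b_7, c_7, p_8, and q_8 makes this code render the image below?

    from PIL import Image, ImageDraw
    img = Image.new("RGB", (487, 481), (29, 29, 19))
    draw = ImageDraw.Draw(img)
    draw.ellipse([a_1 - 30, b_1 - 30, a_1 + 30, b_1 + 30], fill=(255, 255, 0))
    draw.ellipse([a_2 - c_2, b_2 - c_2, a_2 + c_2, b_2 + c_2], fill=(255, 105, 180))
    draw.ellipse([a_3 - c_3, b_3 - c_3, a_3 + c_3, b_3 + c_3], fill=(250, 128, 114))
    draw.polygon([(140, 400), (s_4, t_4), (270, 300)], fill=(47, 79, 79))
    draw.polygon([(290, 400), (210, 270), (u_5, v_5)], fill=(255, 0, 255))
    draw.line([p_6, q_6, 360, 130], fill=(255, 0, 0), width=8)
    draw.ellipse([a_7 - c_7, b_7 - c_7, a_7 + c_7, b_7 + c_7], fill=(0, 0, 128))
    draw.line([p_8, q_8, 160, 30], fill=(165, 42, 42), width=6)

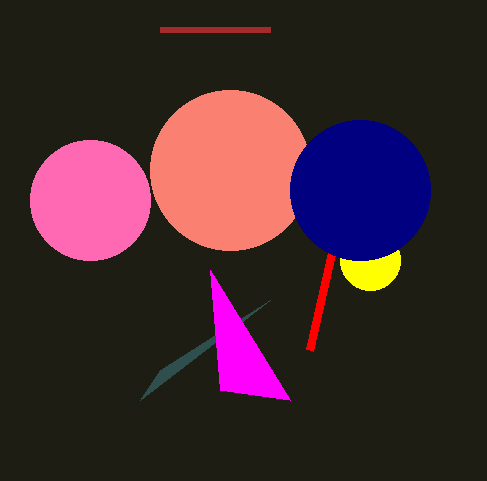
a_1 = 370
b_1 = 260
a_2 = 90
b_2 = 200
c_2 = 60
a_3 = 230
b_3 = 170
c_3 = 80
s_4 = 160
t_4 = 370
u_5 = 220
v_5 = 390
p_6 = 310
q_6 = 350
a_7 = 360
b_7 = 190
c_7 = 70
p_8 = 270
q_8 = 30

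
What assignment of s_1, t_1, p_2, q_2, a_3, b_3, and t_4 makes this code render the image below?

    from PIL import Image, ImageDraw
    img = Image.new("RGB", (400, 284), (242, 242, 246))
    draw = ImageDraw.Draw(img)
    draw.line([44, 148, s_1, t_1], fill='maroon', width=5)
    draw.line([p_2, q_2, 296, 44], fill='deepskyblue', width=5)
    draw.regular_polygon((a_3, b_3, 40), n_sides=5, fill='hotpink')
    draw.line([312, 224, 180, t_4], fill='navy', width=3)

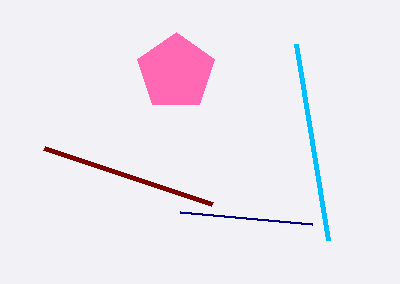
s_1 = 212; t_1 = 204; p_2 = 328; q_2 = 240; a_3 = 176; b_3 = 72; t_4 = 212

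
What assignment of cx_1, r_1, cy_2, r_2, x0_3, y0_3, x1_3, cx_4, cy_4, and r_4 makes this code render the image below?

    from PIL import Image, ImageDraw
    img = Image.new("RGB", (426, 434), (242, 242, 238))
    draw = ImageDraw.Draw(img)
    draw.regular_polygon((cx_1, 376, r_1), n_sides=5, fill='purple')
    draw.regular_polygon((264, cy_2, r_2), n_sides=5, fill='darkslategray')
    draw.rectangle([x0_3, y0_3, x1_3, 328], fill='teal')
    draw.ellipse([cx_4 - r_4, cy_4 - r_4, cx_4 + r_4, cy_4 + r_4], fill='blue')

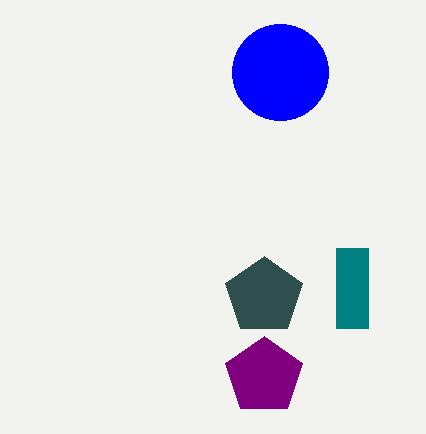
cx_1 = 264
r_1 = 40
cy_2 = 296
r_2 = 40
x0_3 = 336
y0_3 = 248
x1_3 = 368
cx_4 = 280
cy_4 = 72
r_4 = 48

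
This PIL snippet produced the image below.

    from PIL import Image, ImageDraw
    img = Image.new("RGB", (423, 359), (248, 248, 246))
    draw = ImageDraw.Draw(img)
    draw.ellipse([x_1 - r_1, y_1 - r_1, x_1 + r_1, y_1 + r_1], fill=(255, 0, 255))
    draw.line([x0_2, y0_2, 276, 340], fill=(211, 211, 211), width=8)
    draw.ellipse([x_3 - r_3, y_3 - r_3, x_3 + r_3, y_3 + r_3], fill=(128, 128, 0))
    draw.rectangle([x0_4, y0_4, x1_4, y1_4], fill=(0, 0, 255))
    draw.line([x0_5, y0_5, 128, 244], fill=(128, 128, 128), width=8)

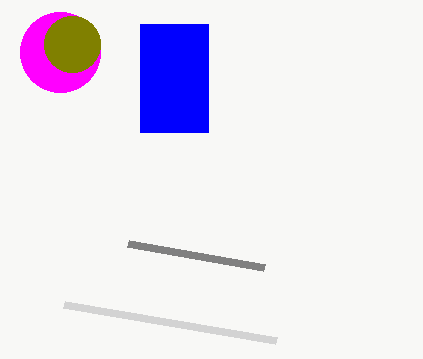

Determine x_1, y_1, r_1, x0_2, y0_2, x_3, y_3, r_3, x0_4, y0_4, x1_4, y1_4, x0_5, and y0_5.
x_1 = 60
y_1 = 52
r_1 = 40
x0_2 = 64
y0_2 = 304
x_3 = 72
y_3 = 44
r_3 = 28
x0_4 = 140
y0_4 = 24
x1_4 = 208
y1_4 = 132
x0_5 = 264
y0_5 = 268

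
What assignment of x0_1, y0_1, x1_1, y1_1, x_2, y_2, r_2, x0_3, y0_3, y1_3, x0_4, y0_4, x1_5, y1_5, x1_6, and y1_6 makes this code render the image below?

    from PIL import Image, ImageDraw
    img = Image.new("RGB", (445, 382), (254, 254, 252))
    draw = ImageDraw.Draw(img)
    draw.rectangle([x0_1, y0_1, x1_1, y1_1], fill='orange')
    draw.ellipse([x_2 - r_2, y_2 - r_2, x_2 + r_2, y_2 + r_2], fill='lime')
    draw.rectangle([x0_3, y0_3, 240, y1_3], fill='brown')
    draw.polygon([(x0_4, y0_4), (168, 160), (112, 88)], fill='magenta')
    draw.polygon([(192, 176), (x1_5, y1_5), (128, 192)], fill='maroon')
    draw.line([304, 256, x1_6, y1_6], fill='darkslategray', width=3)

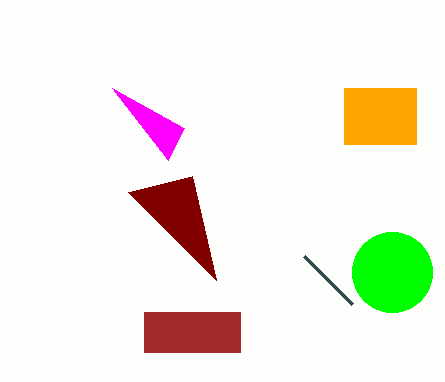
x0_1 = 344
y0_1 = 88
x1_1 = 416
y1_1 = 144
x_2 = 392
y_2 = 272
r_2 = 40
x0_3 = 144
y0_3 = 312
y1_3 = 352
x0_4 = 184
y0_4 = 128
x1_5 = 216
y1_5 = 280
x1_6 = 352
y1_6 = 304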